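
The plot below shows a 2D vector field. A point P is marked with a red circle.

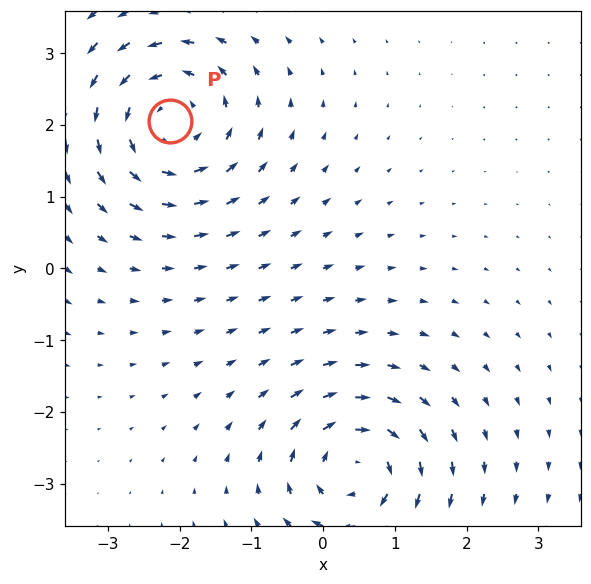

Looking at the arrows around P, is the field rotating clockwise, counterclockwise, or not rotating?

counterclockwise

Near P at (-2.1, 2.0) the arrows circulate counterclockwise. The curl (z-component) there is about +3; positive curl means counterclockwise rotation.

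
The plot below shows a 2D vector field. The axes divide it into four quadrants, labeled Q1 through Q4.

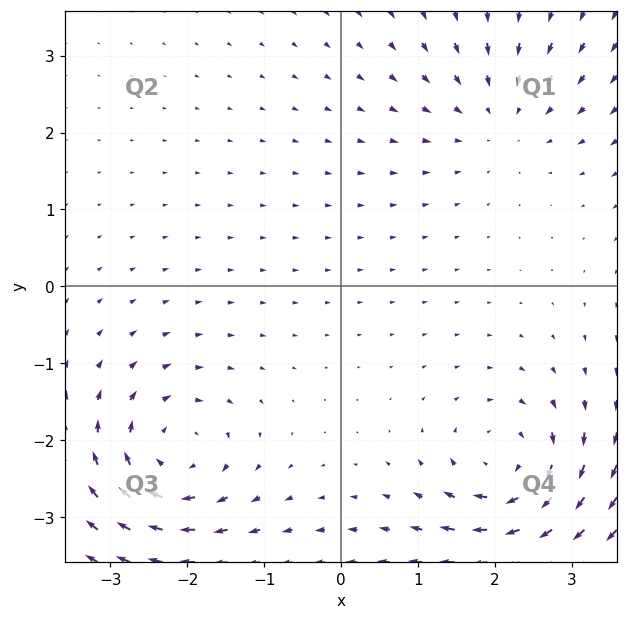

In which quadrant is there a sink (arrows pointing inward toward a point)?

Q1

The sink sits at approximately (2.1, 2.2), which lies in quadrant Q1. The divergence there is about -3, negative as expected for a sink.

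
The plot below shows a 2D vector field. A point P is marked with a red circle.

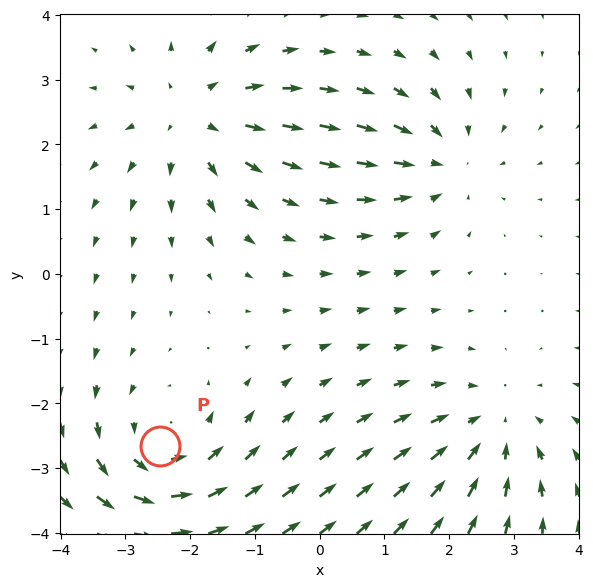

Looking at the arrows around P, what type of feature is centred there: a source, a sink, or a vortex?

vortex

At P (-2.5, -2.7) the arrows circulate counterclockwise. Divergence ≈0, curl about +4 — near-zero divergence with nonzero curl is a vortex.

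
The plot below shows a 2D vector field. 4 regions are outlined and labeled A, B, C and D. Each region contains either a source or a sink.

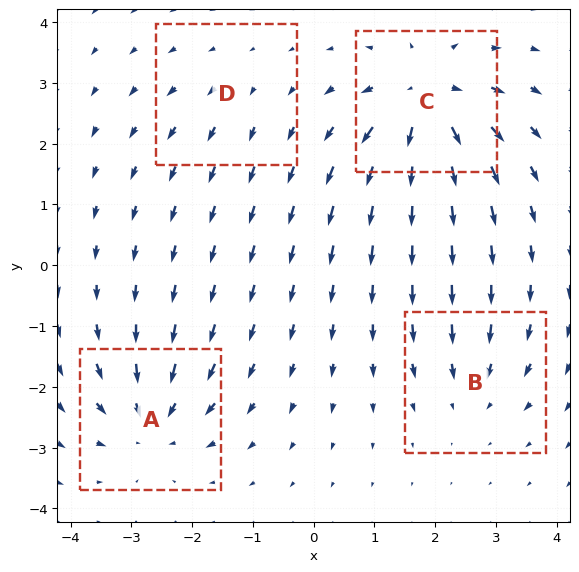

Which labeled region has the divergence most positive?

Divergence at each region's feature centre — A: about -6, B: about -4, C: about +7, D: about +2. Region C is most positive.

C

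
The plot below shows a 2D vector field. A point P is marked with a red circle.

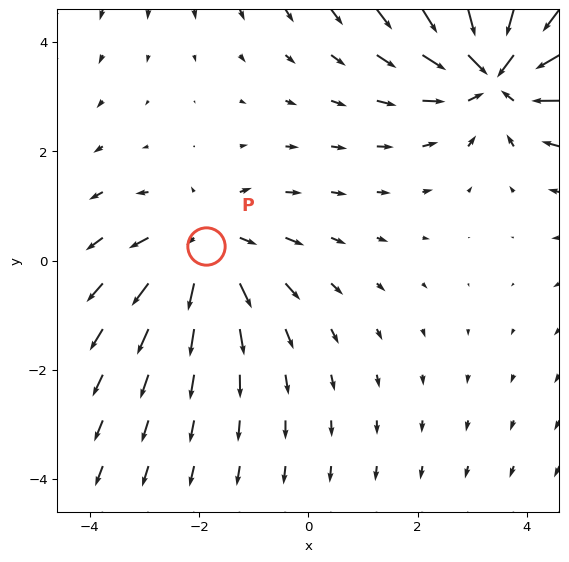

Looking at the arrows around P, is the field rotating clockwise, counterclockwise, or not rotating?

not rotating

Near P at (-1.9, 0.3) the arrows show no circulation. The curl there is ≈0.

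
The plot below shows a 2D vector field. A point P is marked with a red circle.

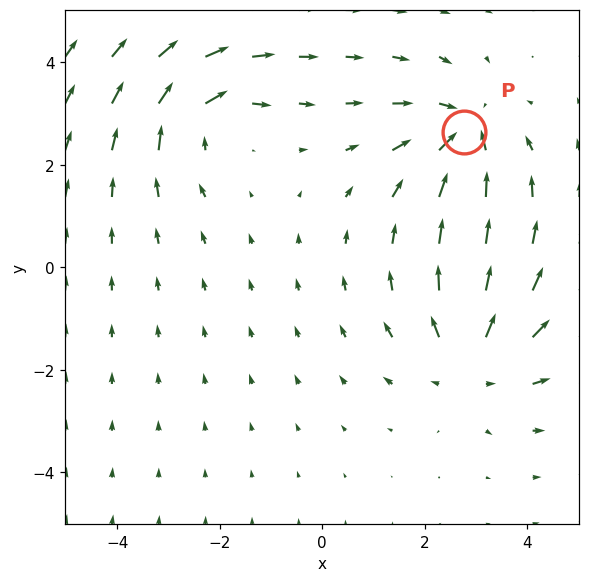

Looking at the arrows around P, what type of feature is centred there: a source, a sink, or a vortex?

At P (2.8, 2.6) the arrows converge inward. Divergence about -4, curl ≈0 — negative divergence with near-zero curl is a sink.

sink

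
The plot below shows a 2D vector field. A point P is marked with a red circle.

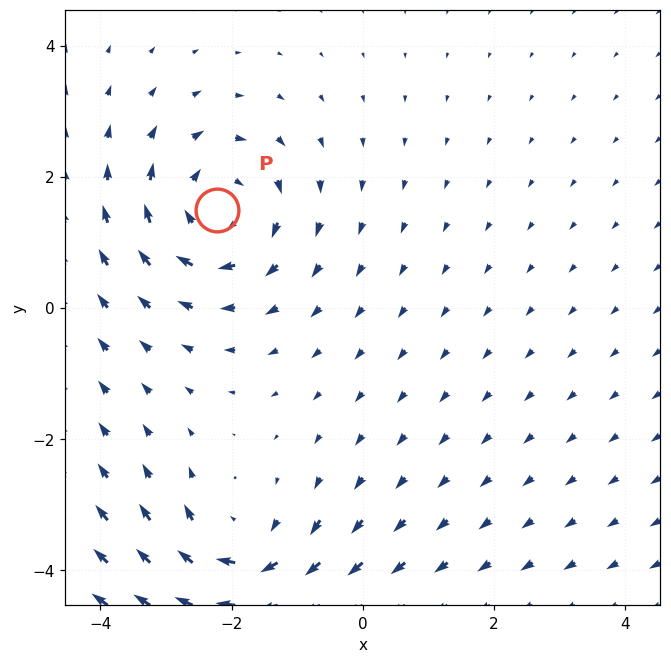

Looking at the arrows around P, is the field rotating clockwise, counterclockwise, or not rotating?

clockwise

Near P at (-2.2, 1.5) the arrows circulate clockwise. The curl (z-component) there is about -4; negative curl means clockwise rotation.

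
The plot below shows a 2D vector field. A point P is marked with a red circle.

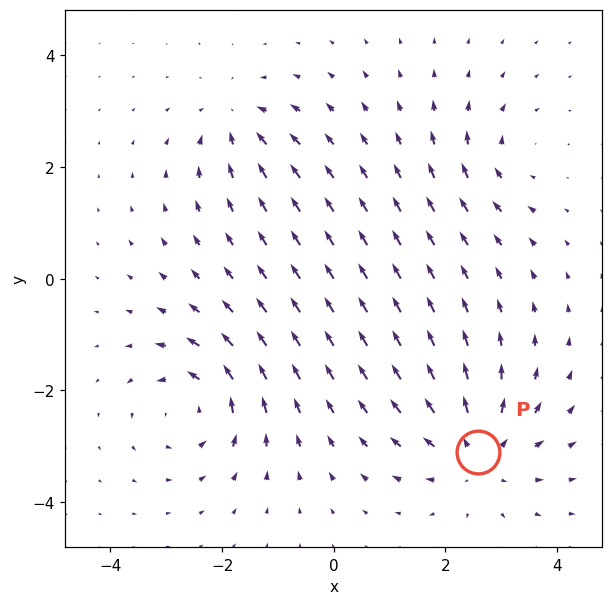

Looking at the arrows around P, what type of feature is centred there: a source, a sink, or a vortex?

source

At P (2.6, -3.1) the arrows spread outward. Divergence about +4, curl ≈0 — positive divergence with near-zero curl is a source.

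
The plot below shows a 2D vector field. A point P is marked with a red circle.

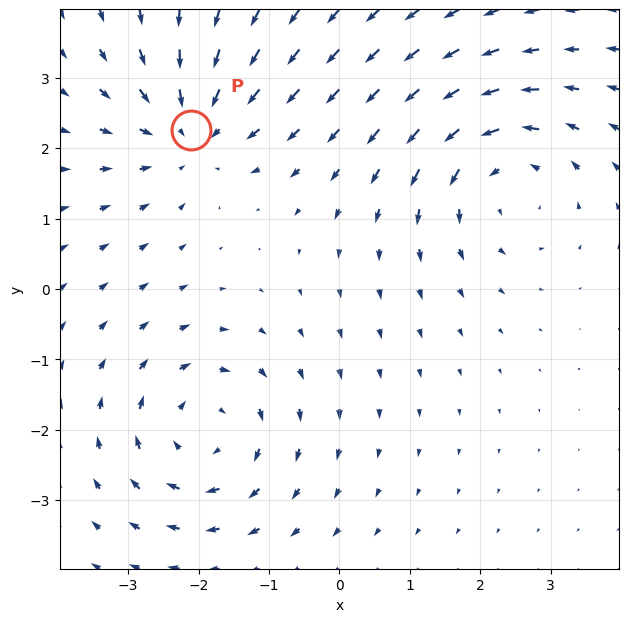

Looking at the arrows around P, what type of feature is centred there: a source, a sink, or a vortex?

sink

At P (-2.1, 2.3) the arrows converge inward. Divergence about -4, curl ≈0 — negative divergence with near-zero curl is a sink.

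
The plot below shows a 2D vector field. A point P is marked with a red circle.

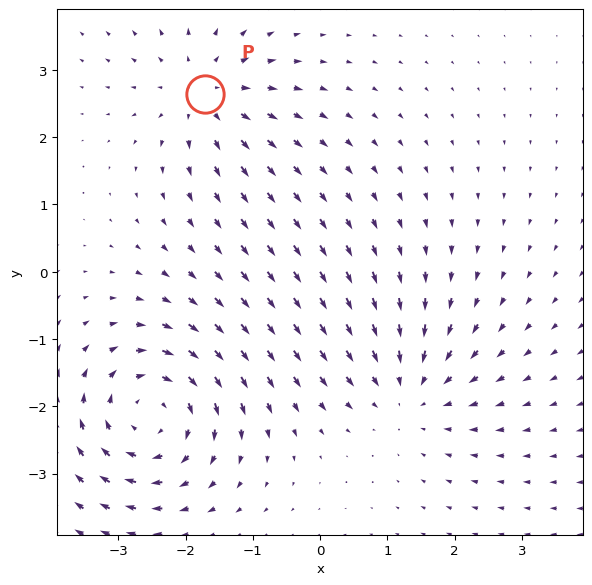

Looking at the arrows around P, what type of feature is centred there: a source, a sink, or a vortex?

At P (-1.7, 2.6) the arrows spread outward. Divergence about +4, curl ≈0 — positive divergence with near-zero curl is a source.

source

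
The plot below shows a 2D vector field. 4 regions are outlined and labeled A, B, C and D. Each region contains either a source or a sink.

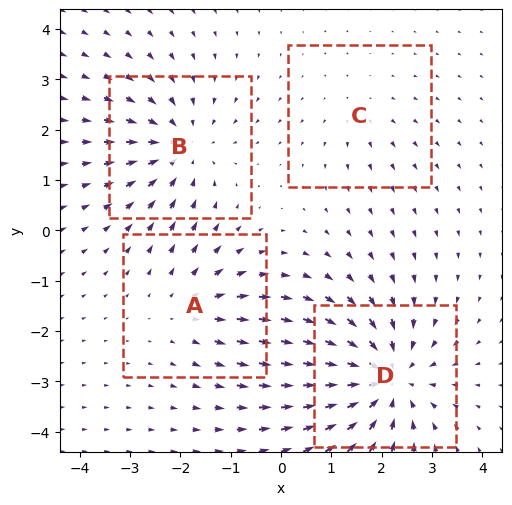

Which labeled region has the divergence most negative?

D

Divergence at each region's feature centre — A: about +3, B: about -4, C: about +2, D: about -6. Region D is most negative.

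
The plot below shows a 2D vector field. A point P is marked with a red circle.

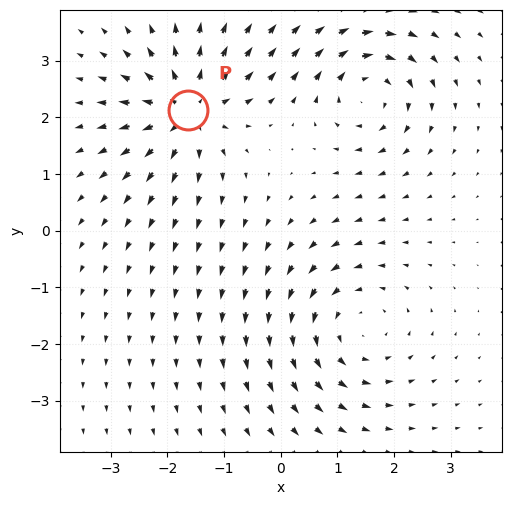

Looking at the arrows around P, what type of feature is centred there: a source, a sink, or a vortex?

source

At P (-1.6, 2.1) the arrows spread outward. Divergence about +5, curl ≈0 — positive divergence with near-zero curl is a source.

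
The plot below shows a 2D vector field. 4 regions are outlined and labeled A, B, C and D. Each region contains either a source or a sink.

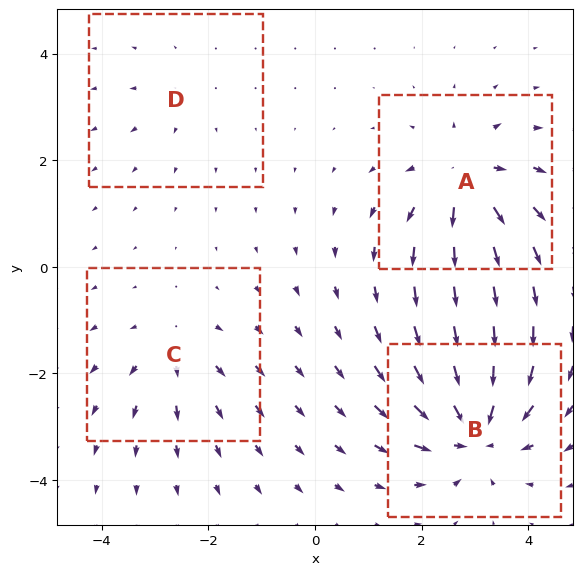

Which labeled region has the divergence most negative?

Divergence at each region's feature centre — A: about +6, B: about -8, C: about +4, D: about +2. Region B is most negative.

B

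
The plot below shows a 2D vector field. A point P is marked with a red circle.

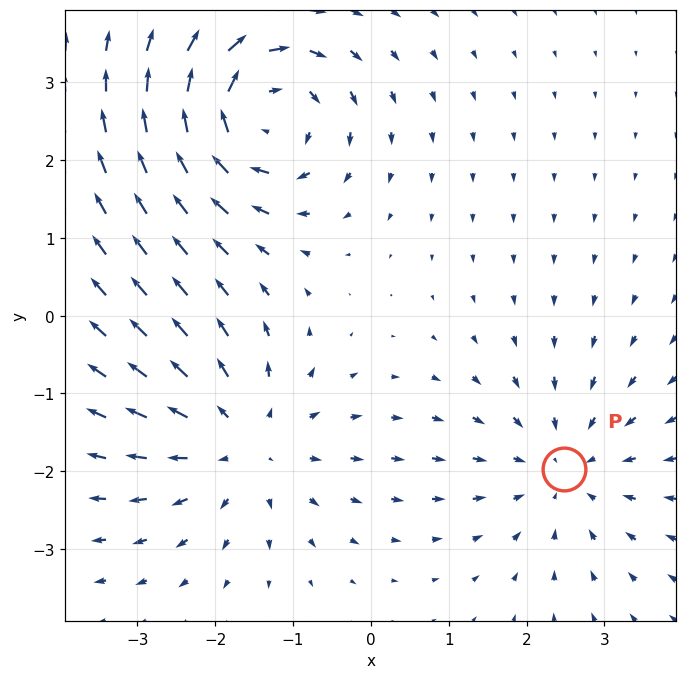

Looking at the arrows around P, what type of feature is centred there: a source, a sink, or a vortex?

At P (2.5, -2.0) the arrows converge inward. Divergence about -3, curl ≈0 — negative divergence with near-zero curl is a sink.

sink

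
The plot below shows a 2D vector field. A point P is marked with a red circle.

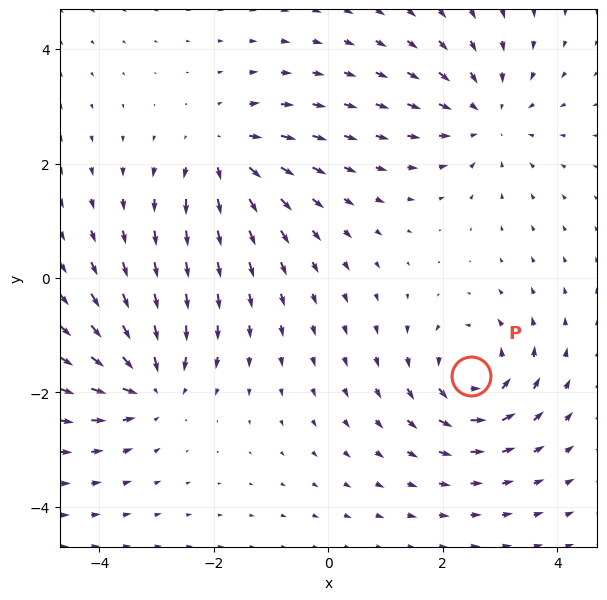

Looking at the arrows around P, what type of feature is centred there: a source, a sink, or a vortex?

vortex

At P (2.5, -1.7) the arrows circulate counterclockwise. Divergence ≈0, curl about +6 — near-zero divergence with nonzero curl is a vortex.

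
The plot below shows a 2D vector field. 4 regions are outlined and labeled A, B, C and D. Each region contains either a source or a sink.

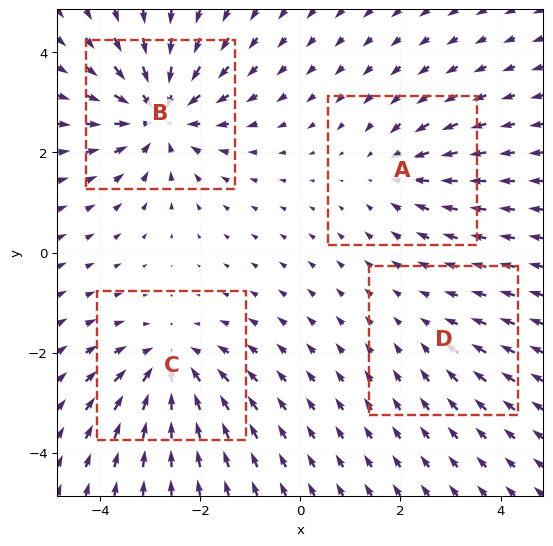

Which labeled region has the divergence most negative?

Divergence at each region's feature centre — A: about -3, B: about -6, C: about -5, D: about -2. Region B is most negative.

B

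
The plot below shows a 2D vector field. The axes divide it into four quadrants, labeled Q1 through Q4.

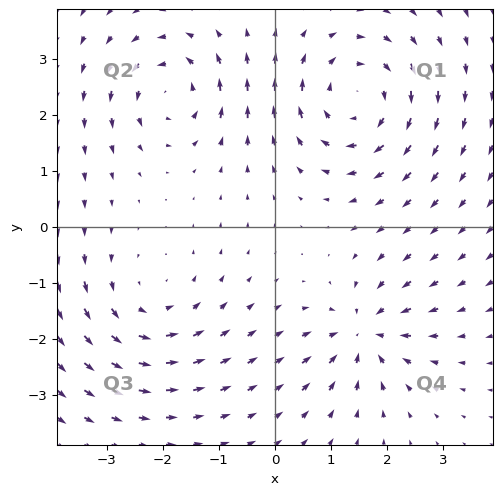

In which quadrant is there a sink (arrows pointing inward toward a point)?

The sink sits at approximately (1.6, -1.9), which lies in quadrant Q4. The divergence there is about -4, negative as expected for a sink.

Q4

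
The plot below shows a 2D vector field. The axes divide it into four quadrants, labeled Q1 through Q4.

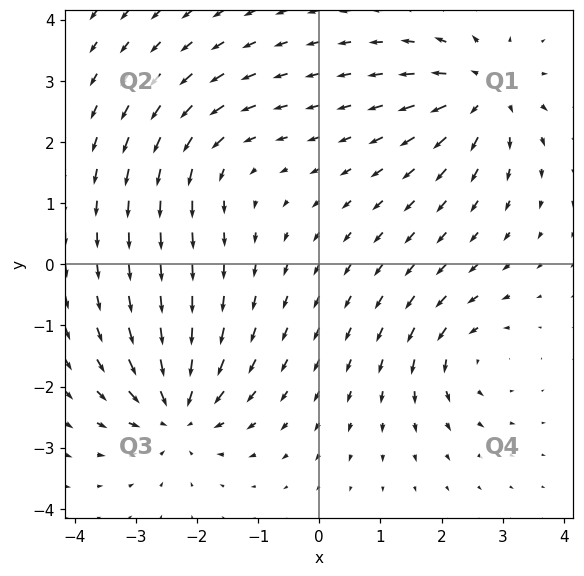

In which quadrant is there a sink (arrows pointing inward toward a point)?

The sink sits at approximately (-2.3, -2.4), which lies in quadrant Q3. The divergence there is about -7, negative as expected for a sink.

Q3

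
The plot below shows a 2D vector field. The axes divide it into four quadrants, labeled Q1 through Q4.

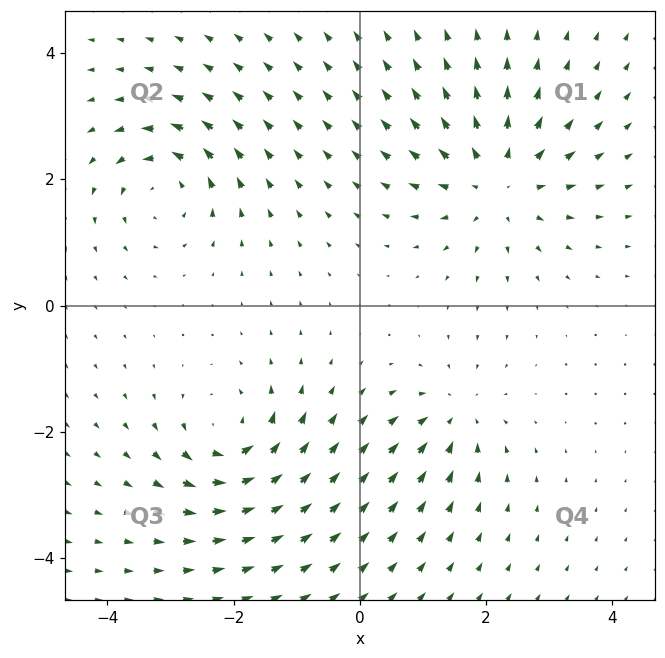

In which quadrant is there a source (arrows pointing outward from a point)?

Q1

The source sits at approximately (2.2, 2.0), which lies in quadrant Q1. The divergence there is about +5, positive as expected for a source.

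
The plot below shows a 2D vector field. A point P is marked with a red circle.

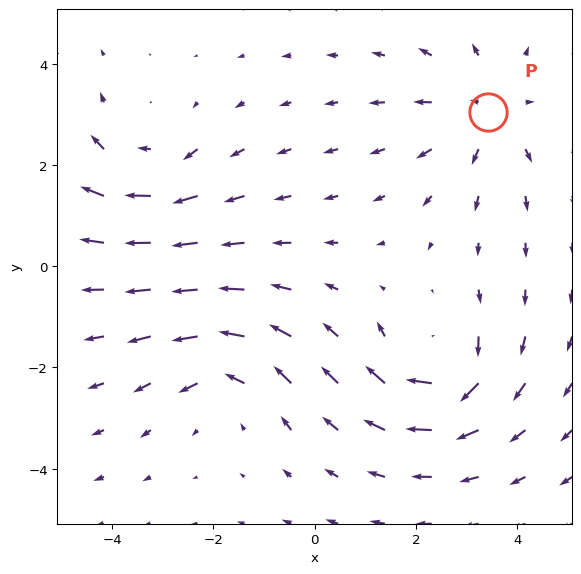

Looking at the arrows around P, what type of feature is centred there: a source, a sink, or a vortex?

source

At P (3.4, 3.1) the arrows spread outward. Divergence about +3, curl ≈0 — positive divergence with near-zero curl is a source.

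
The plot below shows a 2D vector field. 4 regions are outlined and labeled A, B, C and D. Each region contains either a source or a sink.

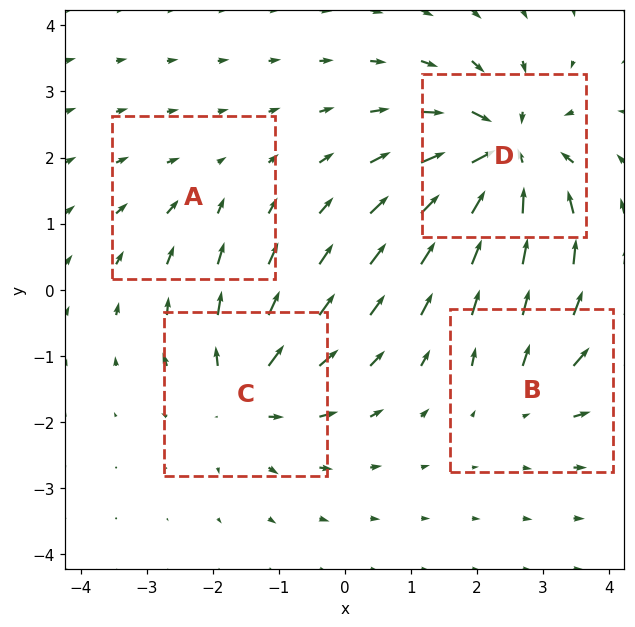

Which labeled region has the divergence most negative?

Divergence at each region's feature centre — A: about -2, B: about +4, C: about +6, D: about -9. Region D is most negative.

D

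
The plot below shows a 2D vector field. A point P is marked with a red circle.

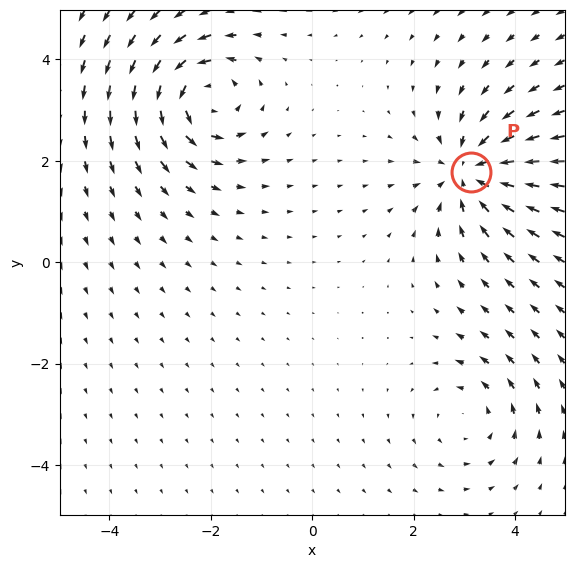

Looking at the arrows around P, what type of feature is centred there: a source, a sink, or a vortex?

At P (3.1, 1.8) the arrows converge inward. Divergence about -6, curl ≈0 — negative divergence with near-zero curl is a sink.

sink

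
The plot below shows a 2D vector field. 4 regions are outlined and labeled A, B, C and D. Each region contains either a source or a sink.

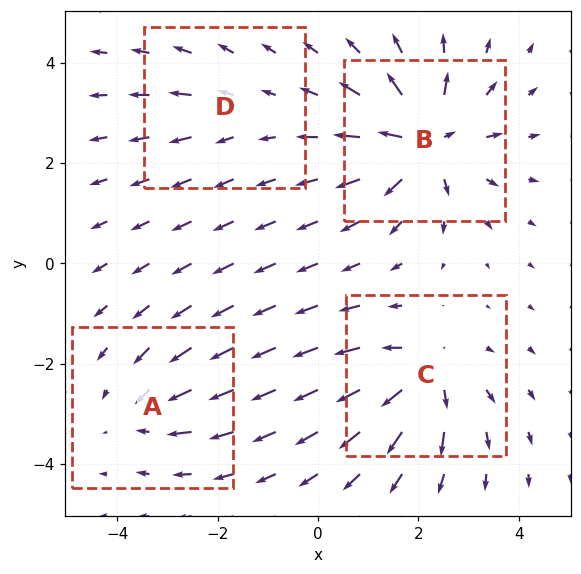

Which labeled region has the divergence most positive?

Divergence at each region's feature centre — A: about -4, B: about +9, C: about +6, D: about +2. Region B is most positive.

B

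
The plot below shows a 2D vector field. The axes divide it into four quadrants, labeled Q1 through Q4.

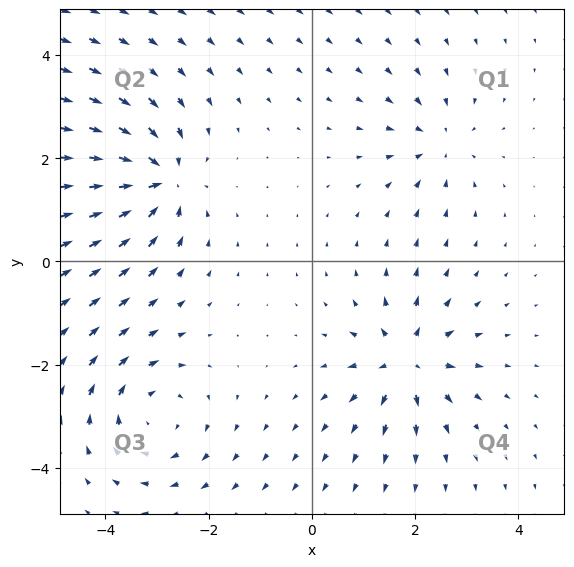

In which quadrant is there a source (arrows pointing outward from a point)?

Q4

The source sits at approximately (1.8, -1.9), which lies in quadrant Q4. The divergence there is about +6, positive as expected for a source.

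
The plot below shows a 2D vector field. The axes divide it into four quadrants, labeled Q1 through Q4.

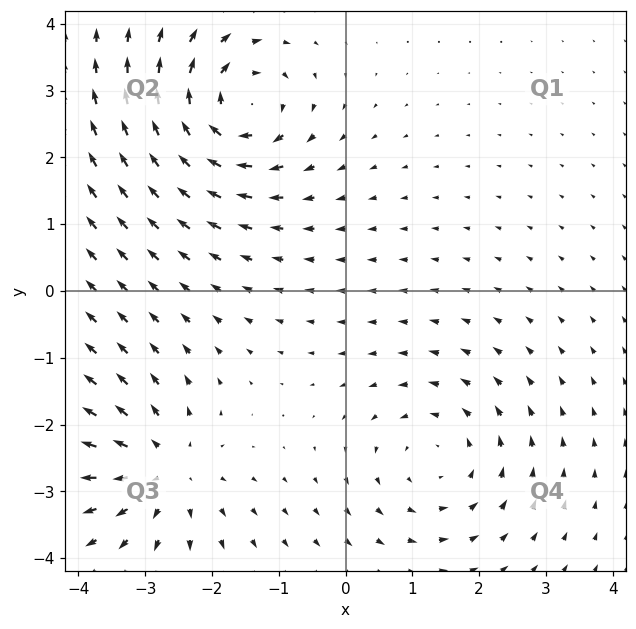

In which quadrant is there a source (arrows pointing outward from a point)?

The source sits at approximately (-2.7, -2.7), which lies in quadrant Q3. The divergence there is about +4, positive as expected for a source.

Q3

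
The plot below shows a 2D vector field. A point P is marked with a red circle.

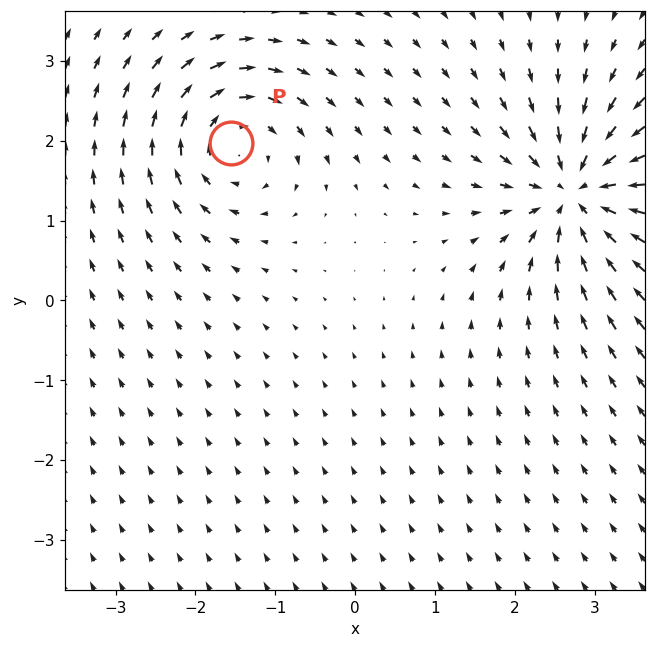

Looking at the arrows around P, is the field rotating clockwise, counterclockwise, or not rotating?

clockwise

Near P at (-1.6, 2.0) the arrows circulate clockwise. The curl (z-component) there is about -3; negative curl means clockwise rotation.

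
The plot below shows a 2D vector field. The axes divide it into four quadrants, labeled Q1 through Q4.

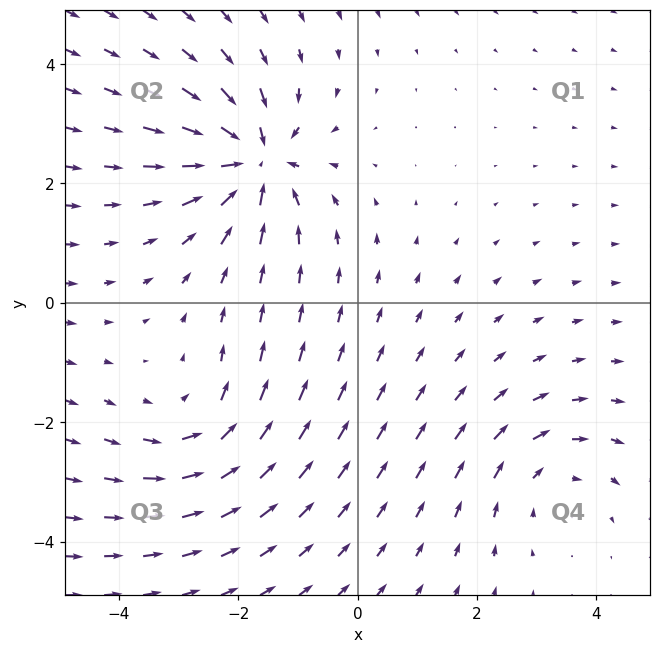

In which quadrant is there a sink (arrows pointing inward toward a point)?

Q2

The sink sits at approximately (-1.7, 2.4), which lies in quadrant Q2. The divergence there is about -5, negative as expected for a sink.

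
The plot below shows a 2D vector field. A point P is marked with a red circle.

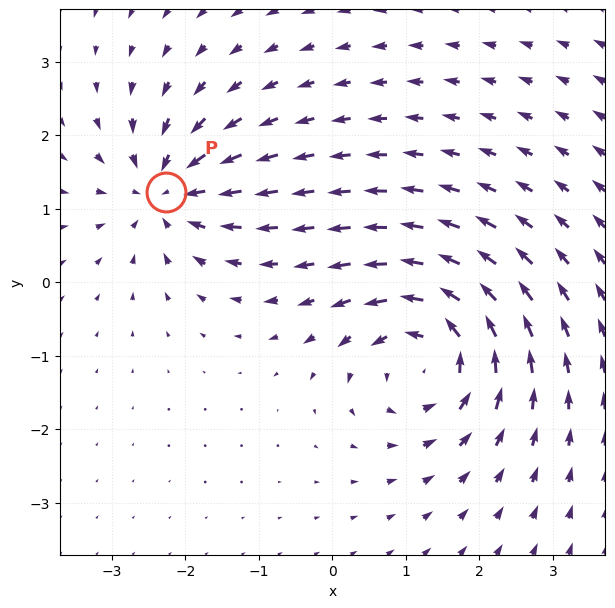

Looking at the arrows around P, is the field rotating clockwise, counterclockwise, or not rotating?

not rotating

Near P at (-2.3, 1.2) the arrows show no circulation. The curl there is ≈0.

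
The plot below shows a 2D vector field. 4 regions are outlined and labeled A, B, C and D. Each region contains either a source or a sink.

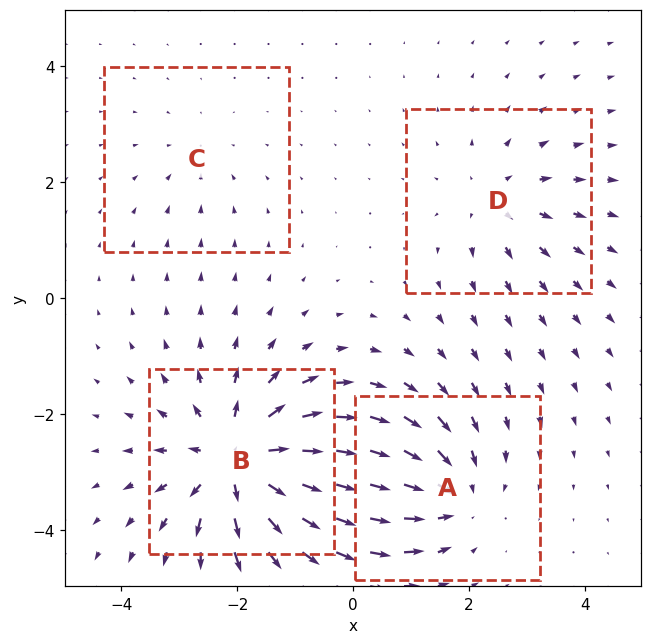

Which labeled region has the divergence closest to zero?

Divergence at each region's feature centre — A: about -5, B: about +7, C: about -2, D: about +3. Region C is closest to zero.

C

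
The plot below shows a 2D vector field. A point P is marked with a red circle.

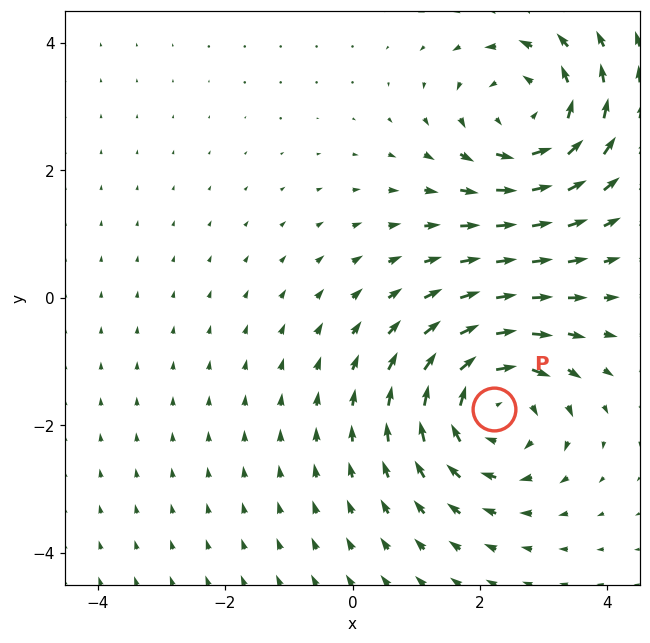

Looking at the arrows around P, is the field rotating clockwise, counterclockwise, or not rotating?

clockwise

Near P at (2.2, -1.8) the arrows circulate clockwise. The curl (z-component) there is about -4; negative curl means clockwise rotation.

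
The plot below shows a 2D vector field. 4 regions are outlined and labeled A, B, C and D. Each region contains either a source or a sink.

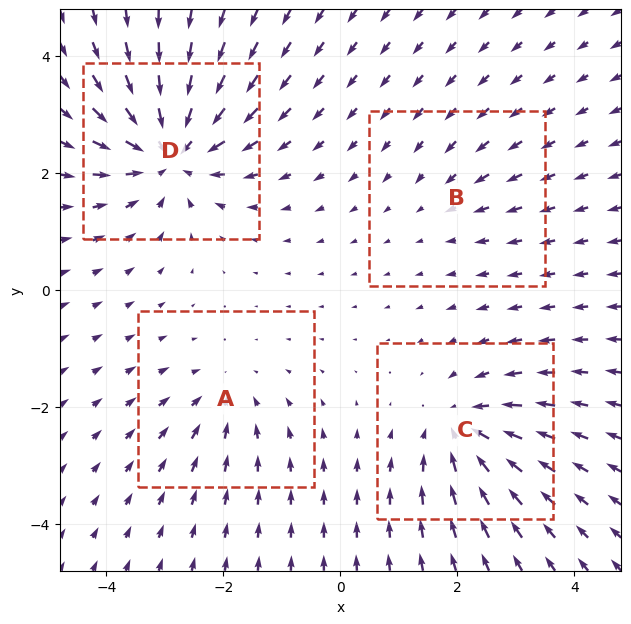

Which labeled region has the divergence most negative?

Divergence at each region's feature centre — A: about -3, B: about -2, C: about -5, D: about -7. Region D is most negative.

D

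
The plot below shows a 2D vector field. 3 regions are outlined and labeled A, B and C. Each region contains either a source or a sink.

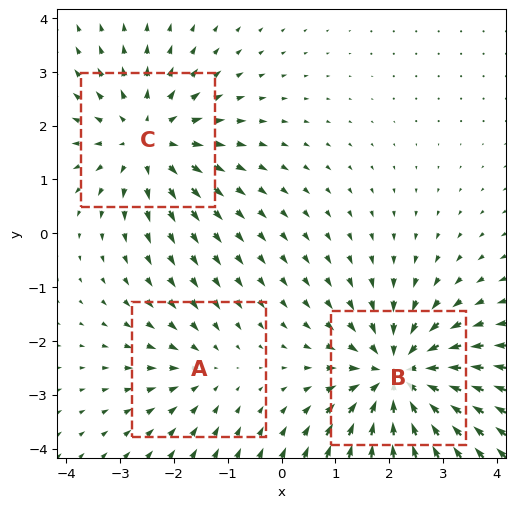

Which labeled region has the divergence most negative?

Divergence at each region's feature centre — A: about -2, B: about -4, C: about +3. Region B is most negative.

B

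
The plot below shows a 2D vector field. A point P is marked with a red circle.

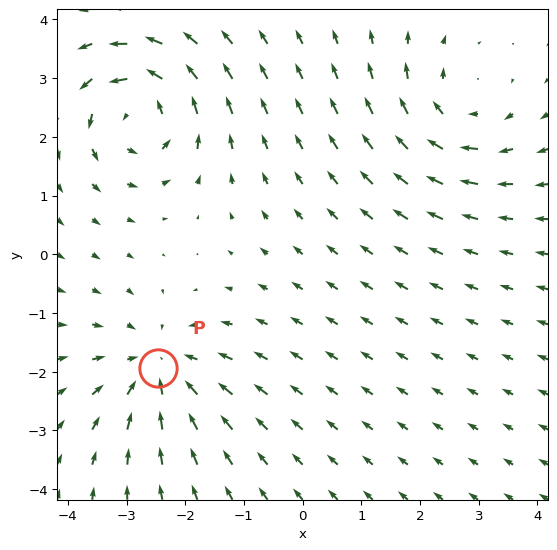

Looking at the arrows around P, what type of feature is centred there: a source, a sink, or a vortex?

At P (-2.5, -1.9) the arrows converge inward. Divergence about -5, curl ≈0 — negative divergence with near-zero curl is a sink.

sink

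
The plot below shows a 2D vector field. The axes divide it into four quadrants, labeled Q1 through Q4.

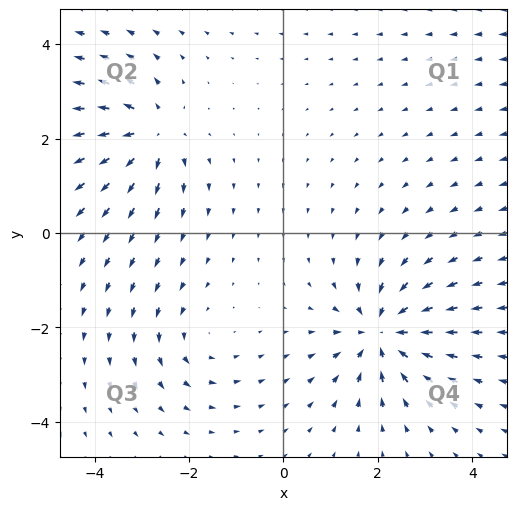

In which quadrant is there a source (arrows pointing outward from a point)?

Q2

The source sits at approximately (-2.8, 2.1), which lies in quadrant Q2. The divergence there is about +5, positive as expected for a source.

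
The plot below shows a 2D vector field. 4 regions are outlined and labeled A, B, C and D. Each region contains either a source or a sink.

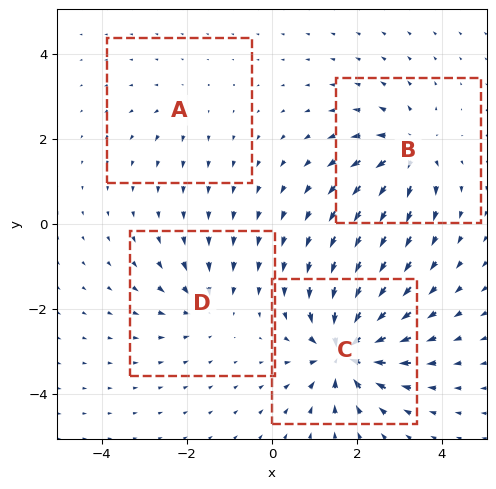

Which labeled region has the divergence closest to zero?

Divergence at each region's feature centre — A: about +2, B: about +6, C: about -10, D: about -4. Region A is closest to zero.

A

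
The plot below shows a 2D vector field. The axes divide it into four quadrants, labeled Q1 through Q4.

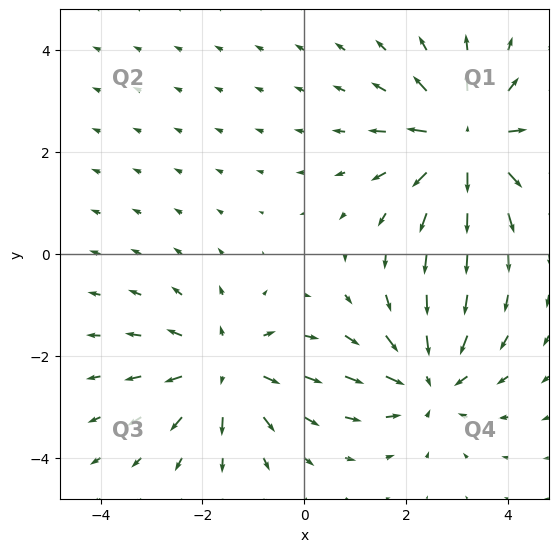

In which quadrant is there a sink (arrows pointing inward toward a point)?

The sink sits at approximately (2.5, -2.5), which lies in quadrant Q4. The divergence there is about -4, negative as expected for a sink.

Q4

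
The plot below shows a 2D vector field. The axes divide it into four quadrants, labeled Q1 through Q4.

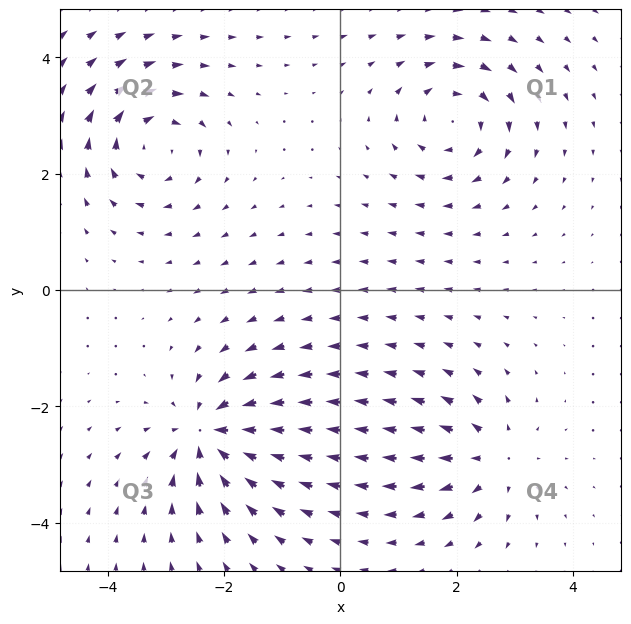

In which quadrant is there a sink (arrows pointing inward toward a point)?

The sink sits at approximately (-2.3, -2.5), which lies in quadrant Q3. The divergence there is about -7, negative as expected for a sink.

Q3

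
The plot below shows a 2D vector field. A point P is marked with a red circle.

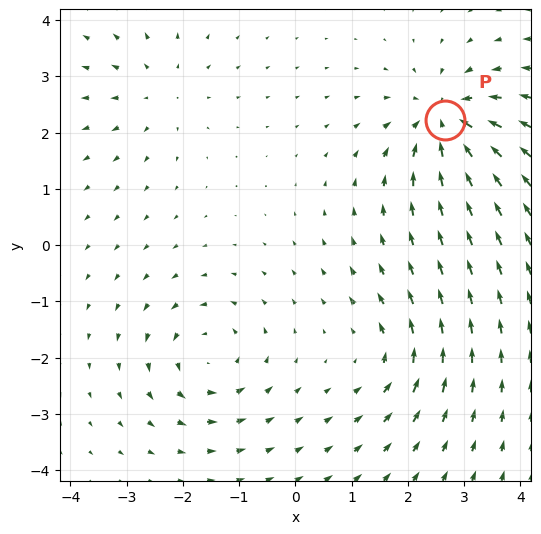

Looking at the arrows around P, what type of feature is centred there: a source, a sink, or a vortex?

At P (2.7, 2.2) the arrows converge inward. Divergence about -6, curl ≈0 — negative divergence with near-zero curl is a sink.

sink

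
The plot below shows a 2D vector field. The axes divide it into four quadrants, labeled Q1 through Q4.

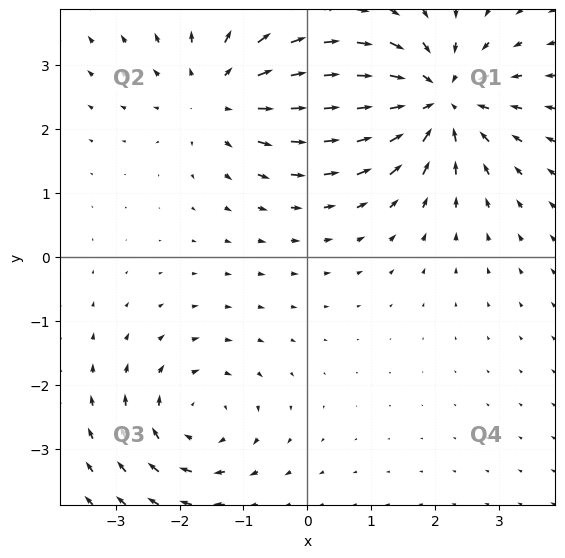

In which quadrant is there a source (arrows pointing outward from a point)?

The source sits at approximately (-1.3, 2.6), which lies in quadrant Q2. The divergence there is about +3, positive as expected for a source.

Q2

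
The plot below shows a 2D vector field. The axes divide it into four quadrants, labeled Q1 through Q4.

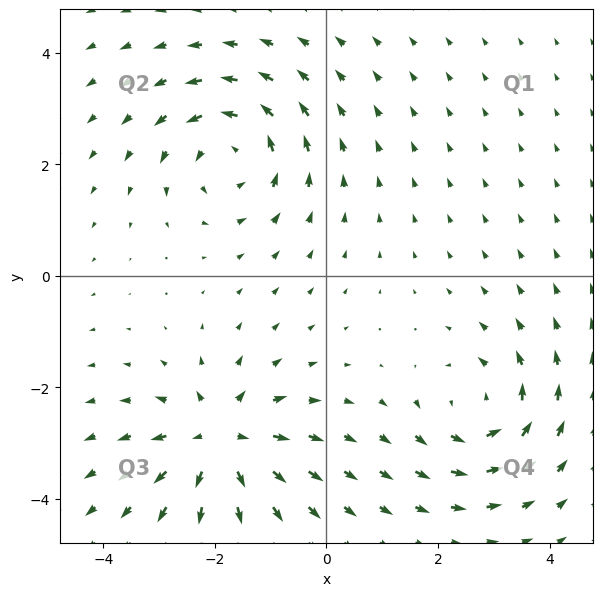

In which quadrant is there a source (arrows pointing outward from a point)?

The source sits at approximately (-1.9, -2.9), which lies in quadrant Q3. The divergence there is about +6, positive as expected for a source.

Q3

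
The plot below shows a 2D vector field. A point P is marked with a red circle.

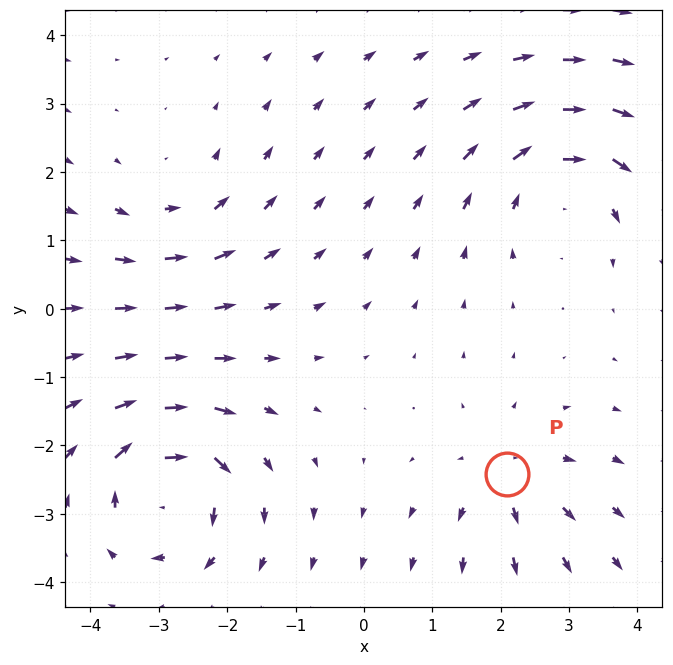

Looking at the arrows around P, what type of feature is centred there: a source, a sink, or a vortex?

source

At P (2.1, -2.4) the arrows spread outward. Divergence about +4, curl ≈0 — positive divergence with near-zero curl is a source.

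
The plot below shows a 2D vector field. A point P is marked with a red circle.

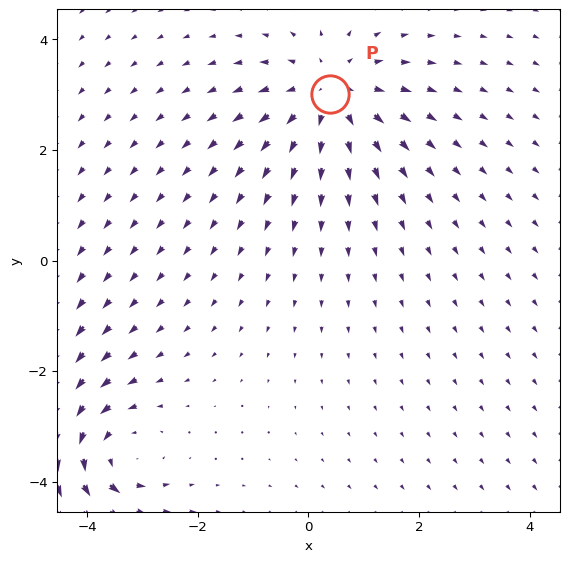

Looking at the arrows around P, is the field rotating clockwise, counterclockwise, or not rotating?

not rotating

Near P at (0.4, 3.0) the arrows show no circulation. The curl there is ≈0.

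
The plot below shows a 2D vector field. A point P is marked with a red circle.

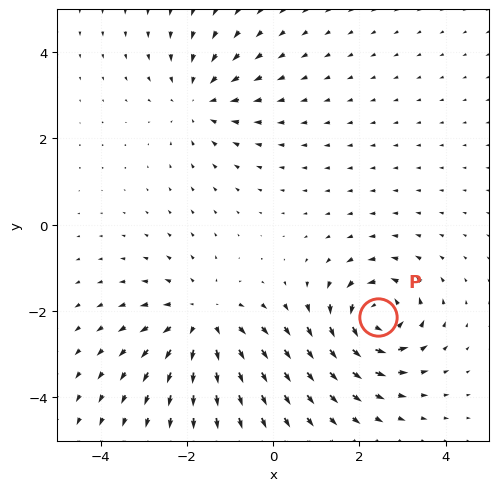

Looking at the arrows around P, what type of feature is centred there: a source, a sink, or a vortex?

At P (2.4, -2.1) the arrows circulate counterclockwise. Divergence ≈0, curl about +5 — near-zero divergence with nonzero curl is a vortex.

vortex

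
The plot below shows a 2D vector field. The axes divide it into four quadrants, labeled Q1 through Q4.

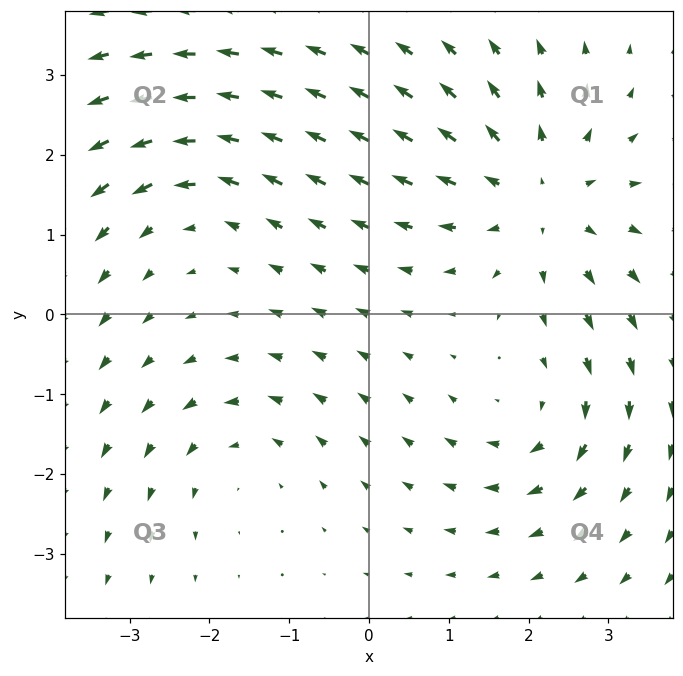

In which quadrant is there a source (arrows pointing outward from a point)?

The source sits at approximately (2.1, 1.5), which lies in quadrant Q1. The divergence there is about +4, positive as expected for a source.

Q1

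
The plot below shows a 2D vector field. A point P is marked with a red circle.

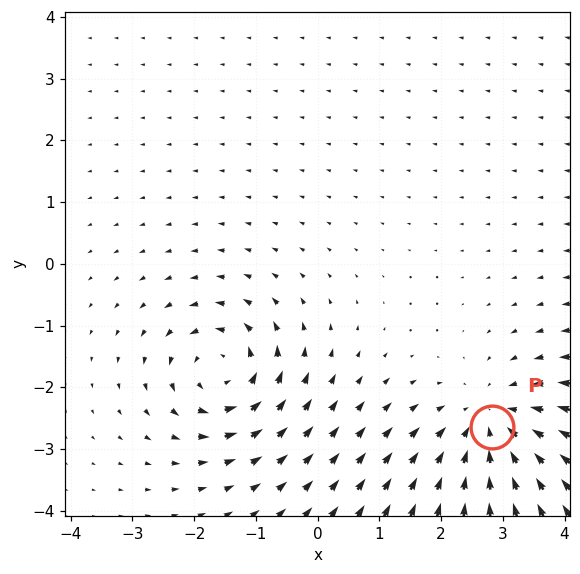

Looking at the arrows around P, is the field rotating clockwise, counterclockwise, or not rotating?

Near P at (2.8, -2.6) the arrows show no circulation. The curl there is ≈0.

not rotating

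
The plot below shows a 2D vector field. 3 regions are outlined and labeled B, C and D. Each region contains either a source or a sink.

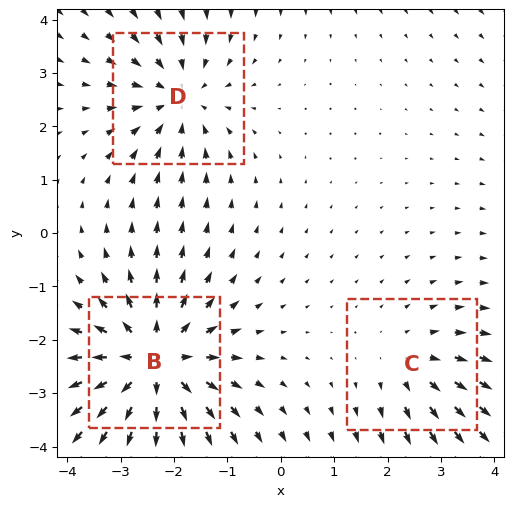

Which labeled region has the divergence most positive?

B

Divergence at each region's feature centre — B: about +5, C: about +2, D: about -3. Region B is most positive.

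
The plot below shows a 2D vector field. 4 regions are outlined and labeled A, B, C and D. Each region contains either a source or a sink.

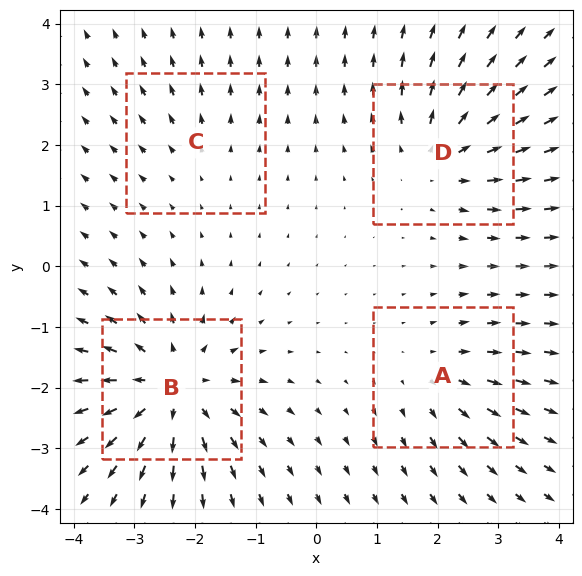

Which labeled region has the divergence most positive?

Divergence at each region's feature centre — A: about +3, B: about +7, C: about +2, D: about +5. Region B is most positive.

B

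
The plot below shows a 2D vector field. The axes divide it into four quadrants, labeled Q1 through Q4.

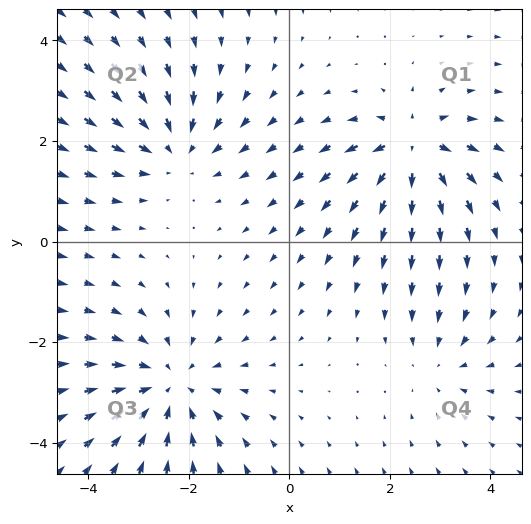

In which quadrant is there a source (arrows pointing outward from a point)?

The source sits at approximately (2.5, 1.9), which lies in quadrant Q1. The divergence there is about +5, positive as expected for a source.

Q1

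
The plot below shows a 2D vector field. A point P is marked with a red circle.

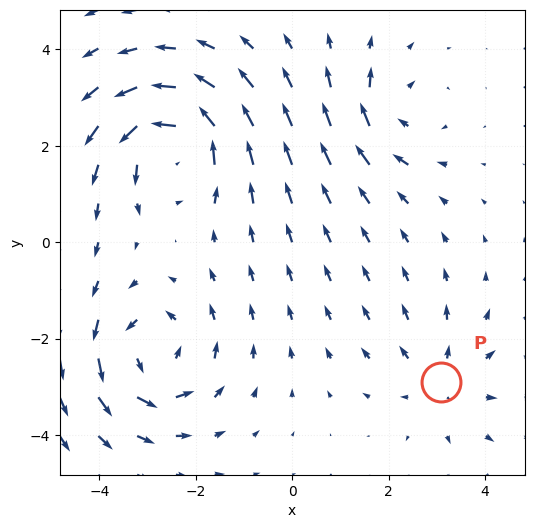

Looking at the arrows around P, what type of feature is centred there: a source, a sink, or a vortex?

source

At P (3.1, -2.9) the arrows spread outward. Divergence about +3, curl ≈0 — positive divergence with near-zero curl is a source.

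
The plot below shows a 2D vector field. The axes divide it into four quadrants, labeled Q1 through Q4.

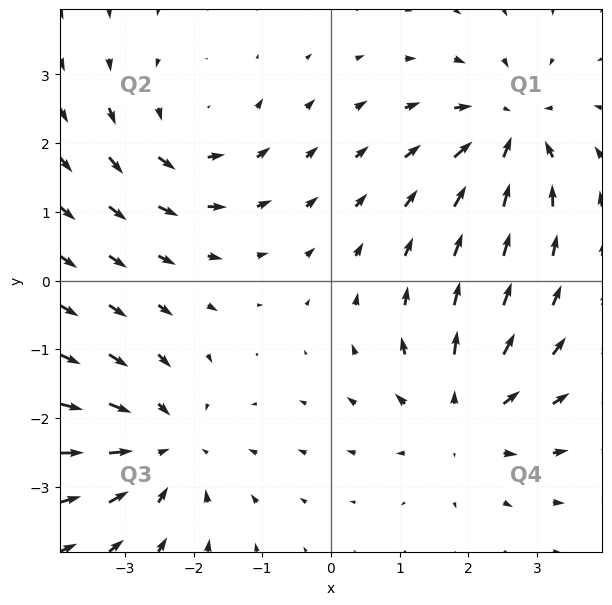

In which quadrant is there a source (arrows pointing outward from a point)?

The source sits at approximately (1.9, -2.0), which lies in quadrant Q4. The divergence there is about +4, positive as expected for a source.

Q4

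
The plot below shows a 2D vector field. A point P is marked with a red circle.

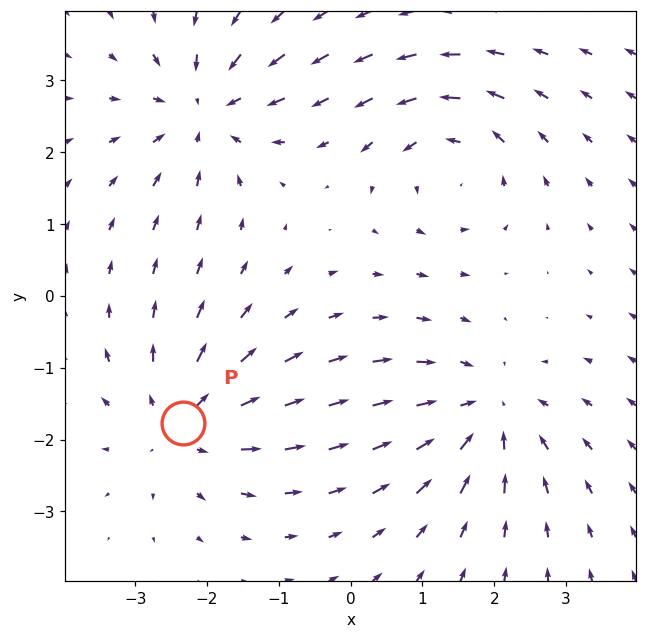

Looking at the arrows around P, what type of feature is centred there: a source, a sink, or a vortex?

At P (-2.3, -1.8) the arrows spread outward. Divergence about +5, curl ≈0 — positive divergence with near-zero curl is a source.

source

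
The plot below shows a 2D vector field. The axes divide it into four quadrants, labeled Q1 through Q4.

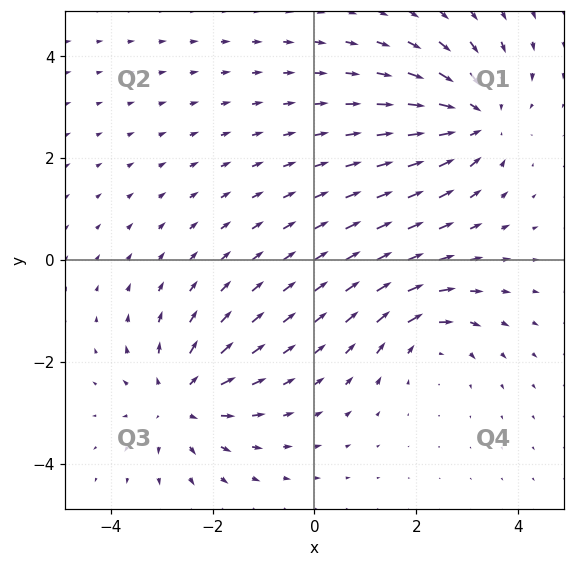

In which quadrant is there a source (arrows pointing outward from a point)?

The source sits at approximately (-2.6, -2.8), which lies in quadrant Q3. The divergence there is about +5, positive as expected for a source.

Q3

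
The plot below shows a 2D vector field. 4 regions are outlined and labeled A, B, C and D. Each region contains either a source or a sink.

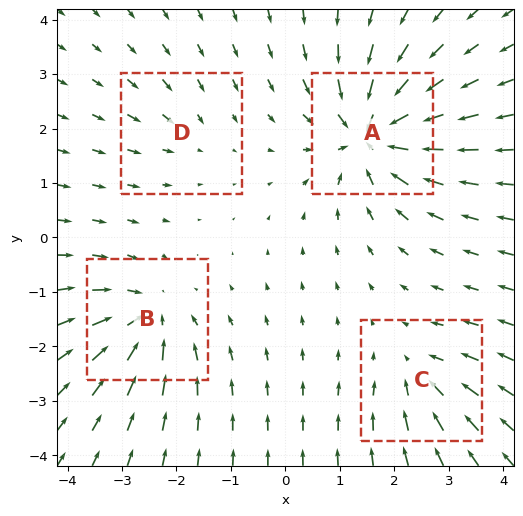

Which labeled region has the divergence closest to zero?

Divergence at each region's feature centre — A: about -8, B: about -6, C: about -4, D: about -2. Region D is closest to zero.

D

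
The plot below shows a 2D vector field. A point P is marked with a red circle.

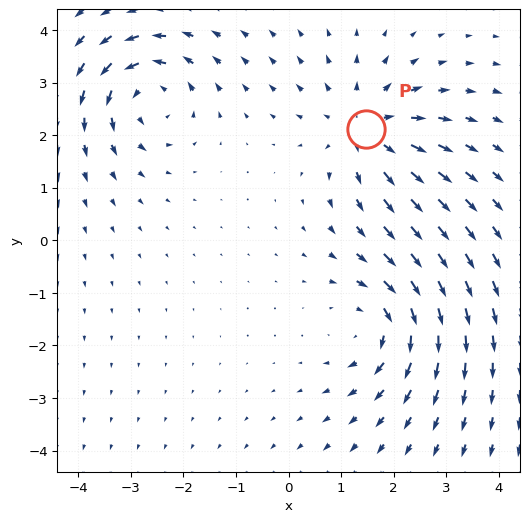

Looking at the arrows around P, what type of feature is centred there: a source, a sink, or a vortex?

source

At P (1.5, 2.1) the arrows spread outward. Divergence about +4, curl ≈0 — positive divergence with near-zero curl is a source.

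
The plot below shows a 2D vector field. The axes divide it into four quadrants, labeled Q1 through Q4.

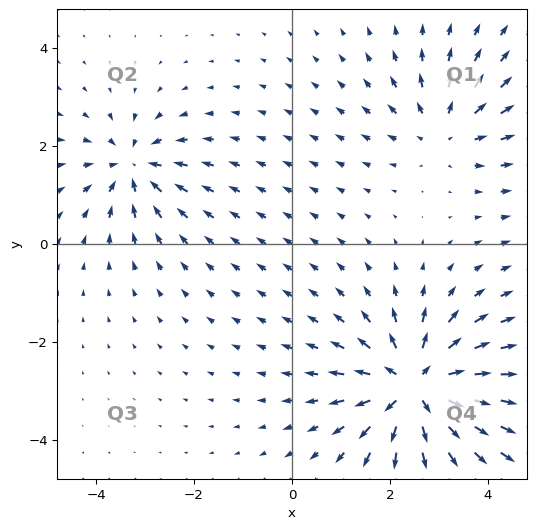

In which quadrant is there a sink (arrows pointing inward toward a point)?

Q2

The sink sits at approximately (-3.2, 1.6), which lies in quadrant Q2. The divergence there is about -4, negative as expected for a sink.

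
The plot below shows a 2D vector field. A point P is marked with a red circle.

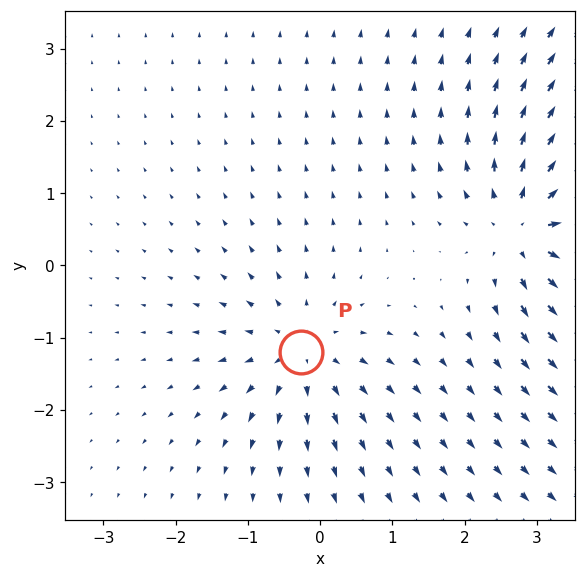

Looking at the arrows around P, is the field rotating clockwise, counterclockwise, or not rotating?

Near P at (-0.3, -1.2) the arrows show no circulation. The curl there is ≈0.

not rotating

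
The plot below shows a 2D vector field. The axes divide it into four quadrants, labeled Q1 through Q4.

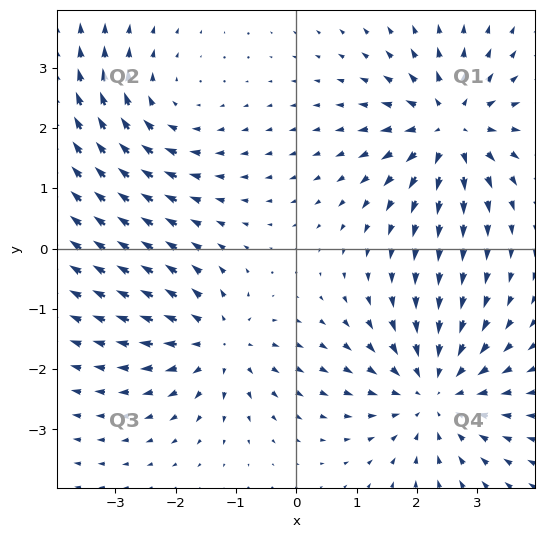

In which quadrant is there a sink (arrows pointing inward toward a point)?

Q4

The sink sits at approximately (2.3, -2.4), which lies in quadrant Q4. The divergence there is about -3, negative as expected for a sink.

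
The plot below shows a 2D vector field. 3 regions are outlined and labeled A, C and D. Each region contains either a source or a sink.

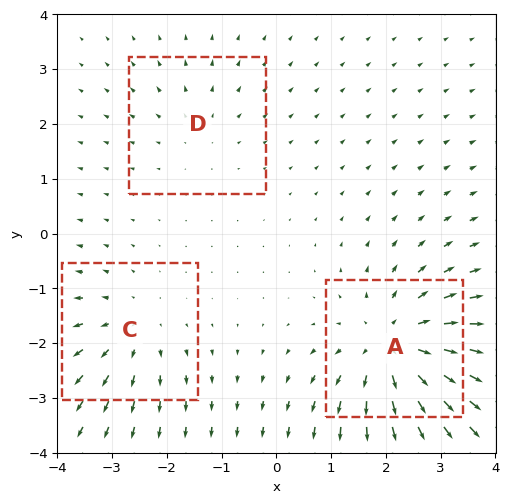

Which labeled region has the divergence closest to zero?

Divergence at each region's feature centre — A: about +5, C: about +3, D: about +2. Region D is closest to zero.

D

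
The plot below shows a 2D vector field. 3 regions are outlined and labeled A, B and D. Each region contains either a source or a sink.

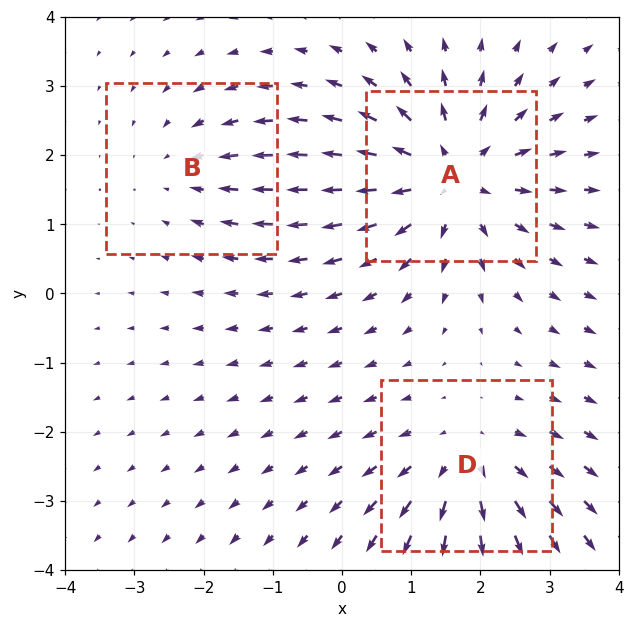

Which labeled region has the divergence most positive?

A

Divergence at each region's feature centre — A: about +4, B: about -2, D: about +3. Region A is most positive.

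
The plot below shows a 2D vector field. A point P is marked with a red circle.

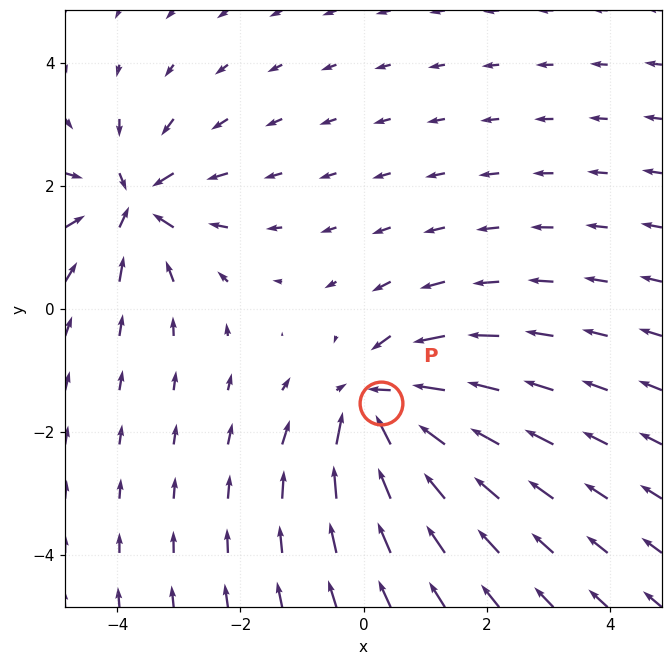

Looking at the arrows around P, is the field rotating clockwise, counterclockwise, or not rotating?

not rotating

Near P at (0.3, -1.5) the arrows show no circulation. The curl there is ≈0.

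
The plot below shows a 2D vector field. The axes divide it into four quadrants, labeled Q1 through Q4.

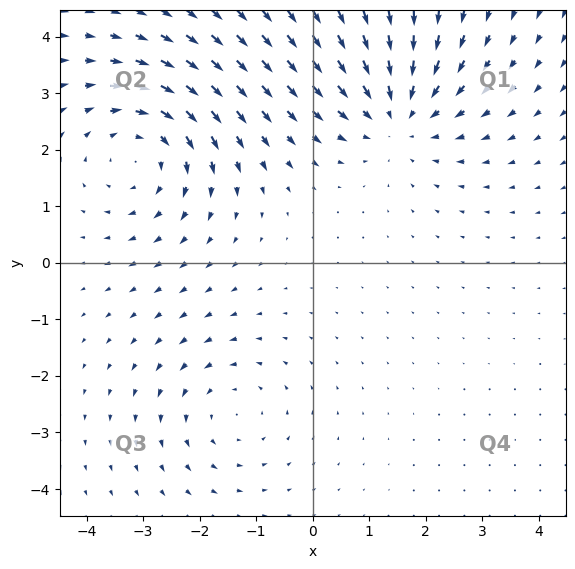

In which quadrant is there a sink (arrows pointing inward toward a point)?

The sink sits at approximately (1.5, 2.6), which lies in quadrant Q1. The divergence there is about -4, negative as expected for a sink.

Q1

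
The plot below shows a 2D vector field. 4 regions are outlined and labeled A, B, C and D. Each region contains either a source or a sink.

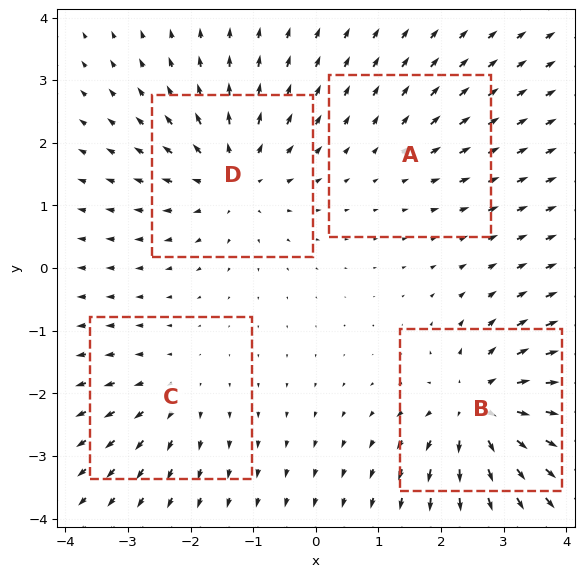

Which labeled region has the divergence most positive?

B

Divergence at each region's feature centre — A: about +2, B: about +7, C: about +3, D: about +5. Region B is most positive.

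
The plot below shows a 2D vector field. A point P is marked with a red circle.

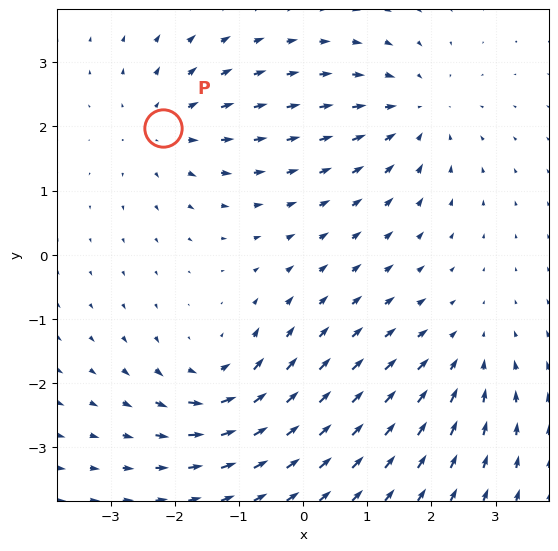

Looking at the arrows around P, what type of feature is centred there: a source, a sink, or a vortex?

source

At P (-2.2, 2.0) the arrows spread outward. Divergence about +3, curl ≈0 — positive divergence with near-zero curl is a source.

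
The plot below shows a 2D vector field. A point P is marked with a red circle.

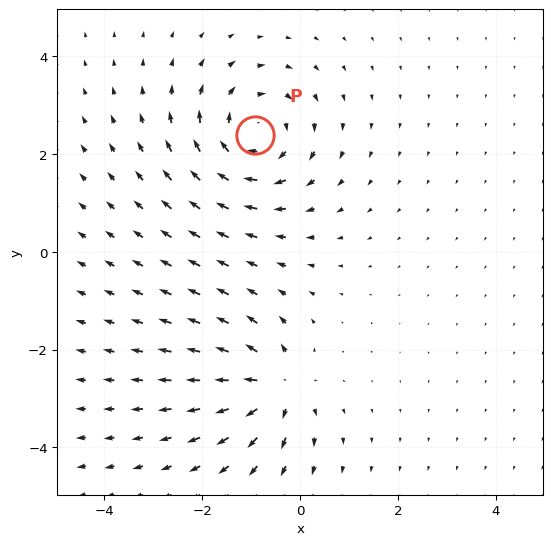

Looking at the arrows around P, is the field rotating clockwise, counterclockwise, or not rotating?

Near P at (-0.9, 2.4) the arrows circulate clockwise. The curl (z-component) there is about -4; negative curl means clockwise rotation.

clockwise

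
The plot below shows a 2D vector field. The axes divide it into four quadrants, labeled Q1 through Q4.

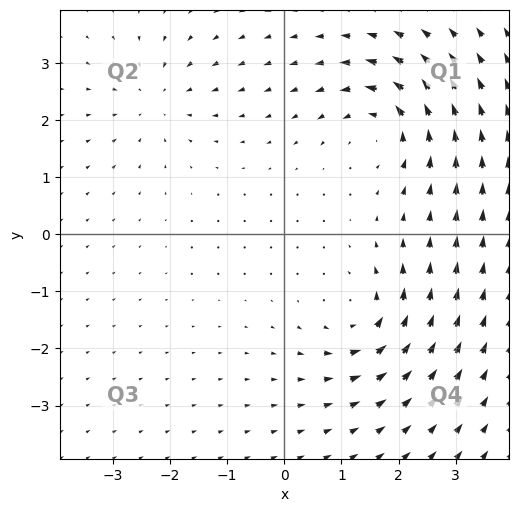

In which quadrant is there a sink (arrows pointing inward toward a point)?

Q2

The sink sits at approximately (-2.2, 2.4), which lies in quadrant Q2. The divergence there is about -3, negative as expected for a sink.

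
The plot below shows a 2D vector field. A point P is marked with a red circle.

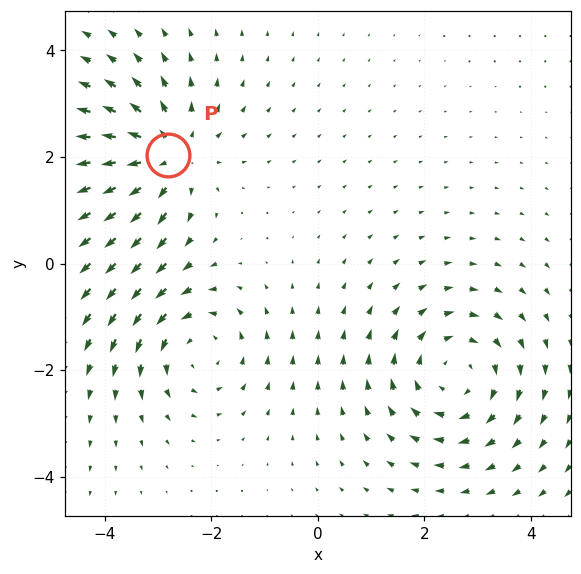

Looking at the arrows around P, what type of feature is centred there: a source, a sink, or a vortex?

At P (-2.8, 2.0) the arrows spread outward. Divergence about +4, curl ≈0 — positive divergence with near-zero curl is a source.

source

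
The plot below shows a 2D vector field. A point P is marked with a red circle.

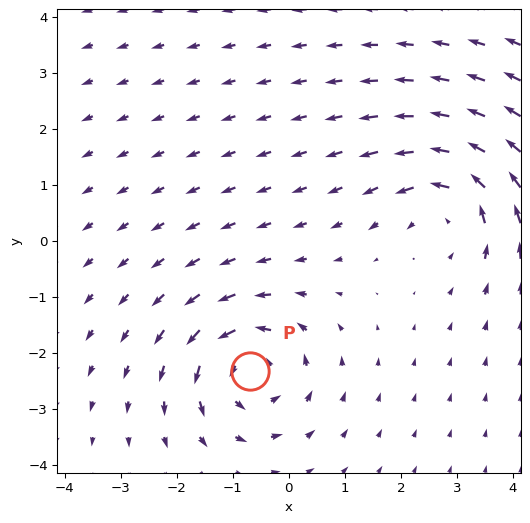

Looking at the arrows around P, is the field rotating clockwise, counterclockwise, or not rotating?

counterclockwise

Near P at (-0.7, -2.3) the arrows circulate counterclockwise. The curl (z-component) there is about +4; positive curl means counterclockwise rotation.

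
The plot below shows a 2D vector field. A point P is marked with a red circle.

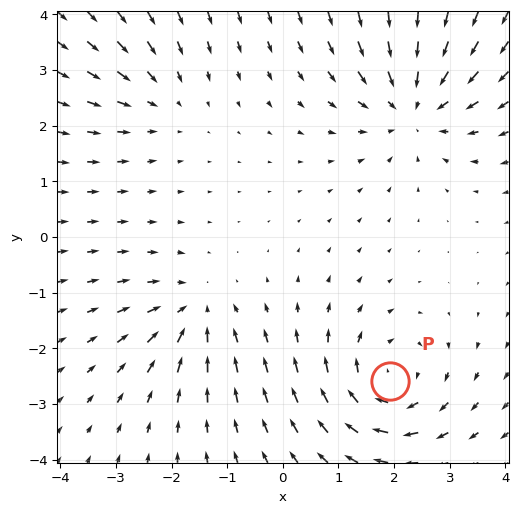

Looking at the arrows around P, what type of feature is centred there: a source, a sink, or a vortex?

At P (1.9, -2.6) the arrows circulate clockwise. Divergence ≈0, curl about -4 — near-zero divergence with nonzero curl is a vortex.

vortex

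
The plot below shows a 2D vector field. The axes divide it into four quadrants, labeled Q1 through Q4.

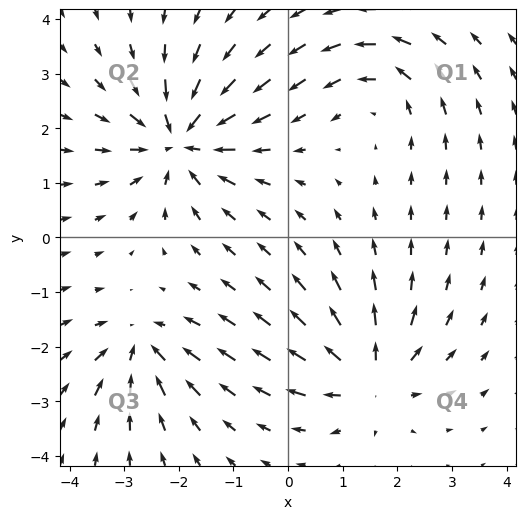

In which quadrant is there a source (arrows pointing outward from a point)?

Q4

The source sits at approximately (1.5, -2.5), which lies in quadrant Q4. The divergence there is about +5, positive as expected for a source.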